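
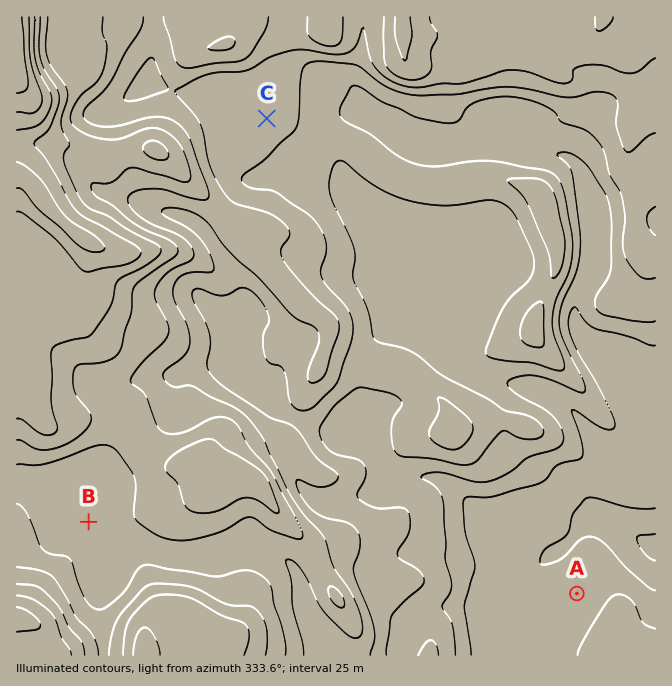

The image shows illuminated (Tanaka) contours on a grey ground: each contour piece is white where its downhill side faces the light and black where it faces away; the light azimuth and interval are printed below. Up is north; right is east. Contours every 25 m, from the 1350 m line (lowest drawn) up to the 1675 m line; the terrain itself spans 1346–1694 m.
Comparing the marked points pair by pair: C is below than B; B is above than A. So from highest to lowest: B C A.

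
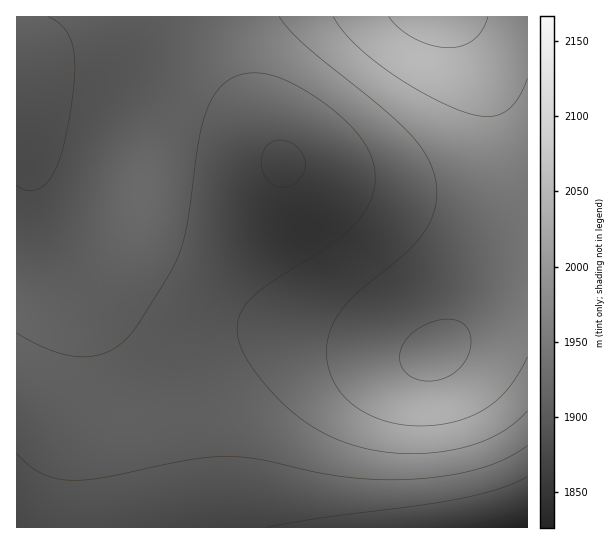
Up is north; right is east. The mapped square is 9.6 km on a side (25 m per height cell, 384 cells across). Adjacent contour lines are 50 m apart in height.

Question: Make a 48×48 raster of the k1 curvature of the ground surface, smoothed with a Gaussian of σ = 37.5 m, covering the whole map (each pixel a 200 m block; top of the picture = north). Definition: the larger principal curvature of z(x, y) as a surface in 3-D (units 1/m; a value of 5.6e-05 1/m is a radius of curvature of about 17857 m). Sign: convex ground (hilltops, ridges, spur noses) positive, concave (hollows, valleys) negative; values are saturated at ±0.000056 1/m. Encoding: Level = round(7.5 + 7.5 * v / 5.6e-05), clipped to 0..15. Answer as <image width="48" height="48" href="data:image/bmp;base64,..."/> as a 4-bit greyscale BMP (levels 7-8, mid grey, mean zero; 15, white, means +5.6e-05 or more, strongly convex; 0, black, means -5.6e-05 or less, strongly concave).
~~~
<image width="48" height="48" href="data:image/bmp;base64,Qk32BAAAAAAAAHYAAAAoAAAAMAAAADAAAAABAAQAAAAAAIAEAAATCwAAEwsAABAAAAAAAAAAAAAAABEREQAiIiIAMzMzAERERABVVVUAZmZmAHd3dwCIiIgAmZmZAKqqqgC7u7sAzMzMAN3d3QDu7u4A////ALu6qZmId3d3d3eIiIiZmZmZmYiIiIiImbu6qpmIh3d3d3d4iImZmZmZmZmYiImZqru6qpmYiHd3d3d4iImZmqqqqZmZmZmqq7u6qpmYiIh3d3d4iJmaqqqqqqqZmaqrvLu6qqmZiIiIiIiIiJmqq7u7u6qqqqu8zbu6qqmZmIiIiIiIiZqqu7u7u7uqq7vM3buqqqmZmZiIiIiJmZqrvMzMzMu7u7zN3ruqqqmZmZmZmZmZmaq7zM3d3dzLvMzd7rqqqqmZmZmZmZmZmqu8zd3e7u3dzN3e7qqqqpmZmZmZmZmaqqu83d7u///u7u7u7qqqqZmZqqqqqqqqqrvM3u/////////u7qqqqZmaqqqqqqqqu7zN7v//////////7qqqqZmaqqqqqqqqu7zN7v//////////7rqqqpmZmqqqqqqqu7zN3u///////////rqqqqmZmZmZqqqqq7vM3e7//////////7uqqqmZmZmZmaqqq7vM3d7u/////////7uqqpmZmZmZmZqqq7vMzd3e7u7u/////7uqqpmZiIiJmZmqq7u8zM3d3d3u7v///7uqqZmYiIiImZmqq7u8zMzMzMzd3u7//7uqmZmIiIiIiZmqq7u7zMy7u7zN3e7v/7qqmYiIiIiIiZmqq7u7u7u7qrvMzd7u/7qpmIiIiIiIiZmqq7u7u7qqmqu8zN3e7rqpmIiIiIiImZqqq7u7qqqZmaq7vM3d7rqpmZiIiIiJmaqqu7u6qpmImaqru8zN3aqpmZmZiJmZmqqqqqqqmYiImaqqu7zM3aqZmZmZmZmaqqqqqqmZiIeImZqqu7vMzKmZqqqqqqqqqqqqmZiId3eIiZqqq7u8zJmZqqqqq7qqqqqpmId3Zmd4iZmqq7u8zJmZqqq7u7u7uqqZh3ZmVmd4iZmqqru7zIiZmqu7zMy7uqmYd2VVVWZ4iZmqqru8zIiJmqu8zdzLuqmHdlRERWZ3iZmqqru8zIiImqu83u3Luph2ZUQzRVZ3iJmqqru8zXeImavM3u3LqZh2VDMjRFZ3iJmqq7vMzXd4iavN7/7LqYdlMyIjRFZniZmqq7zM3Xd3iavN7/7bqXZTIhEjNFZniZqqu7zN3mZ3iJq97/7bqHZDIREjNFZniZqru8zd3mZneJq97/7cqYZUMiIjNFZ3iaqrvM3d7mZnd4m87/7cuodlQzMzRFZ4maq7zN3e7mZmd4m87/7cuph2VURERVZ4mqu8zd3u72Zmd4ms3/7cu6mHdlVVVWZ4mrvM3d7u72ZneImr3u7cy6qYh3ZmZmeJq7zN3e7u72ZneImrze3cy7qpmIh3d3eJq8zd3u7u7mZneJmrzd3My7uqmZmZiIiavM3d7u7u7mZneJmqvMzLu7u7qqqqqqqrvN3u7u7u7mZneImaq7u7u7u7u7u7u7vMze7u7u7u7mZneImZqrqqu7u8zMzM3d3d3u7u7u7u7WZneImZmqqqqrvMzd3e7u7u////7u7t3WZ3eIiZmZmZmrvM3e7//////////u7d3A=="/>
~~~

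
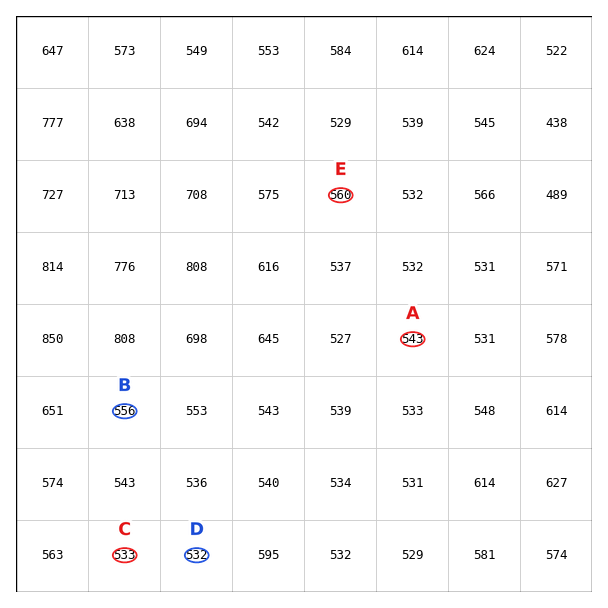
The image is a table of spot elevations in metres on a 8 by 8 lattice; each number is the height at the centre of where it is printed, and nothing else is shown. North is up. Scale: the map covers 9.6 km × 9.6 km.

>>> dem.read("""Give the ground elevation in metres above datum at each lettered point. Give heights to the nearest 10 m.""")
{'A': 540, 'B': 560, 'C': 530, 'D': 530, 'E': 560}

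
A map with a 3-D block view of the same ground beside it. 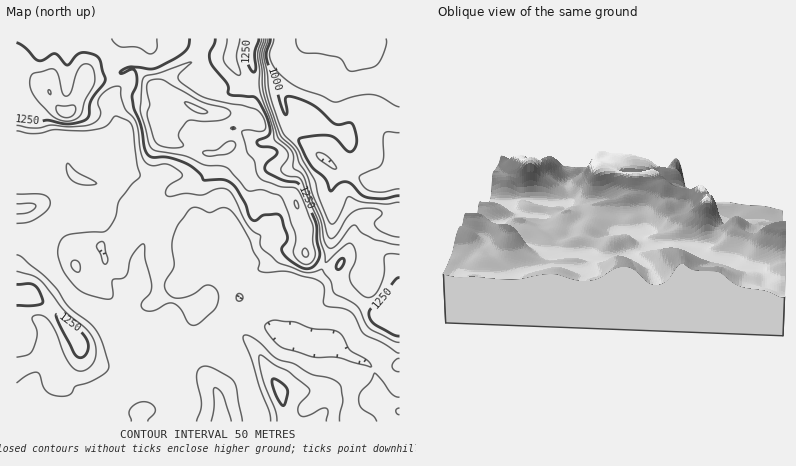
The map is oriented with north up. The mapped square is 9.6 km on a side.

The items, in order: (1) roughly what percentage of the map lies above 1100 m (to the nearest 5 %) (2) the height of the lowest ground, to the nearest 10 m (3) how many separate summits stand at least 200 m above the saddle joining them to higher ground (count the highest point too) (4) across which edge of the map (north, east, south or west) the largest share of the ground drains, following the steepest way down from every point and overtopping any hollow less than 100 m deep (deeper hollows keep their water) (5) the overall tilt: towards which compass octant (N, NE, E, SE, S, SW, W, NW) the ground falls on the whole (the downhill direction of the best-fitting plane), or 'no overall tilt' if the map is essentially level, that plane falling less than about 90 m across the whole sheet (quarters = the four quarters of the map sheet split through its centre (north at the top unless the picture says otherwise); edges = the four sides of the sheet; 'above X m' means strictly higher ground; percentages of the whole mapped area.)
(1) Roughly 85 % of the ground is higher than 1100 m.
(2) About 900 m is the lowest elevation on the sheet.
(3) There is 1 summit with 200 m or more of prominence.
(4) Most of the ground drains across the eastern edge.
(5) Overall the map slopes down towards the east.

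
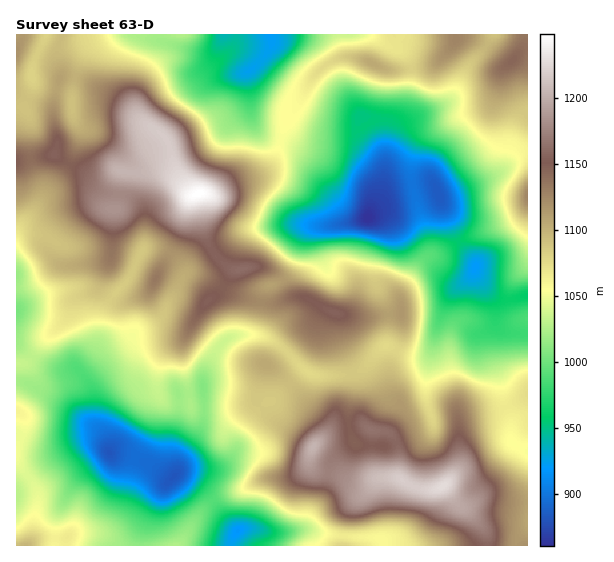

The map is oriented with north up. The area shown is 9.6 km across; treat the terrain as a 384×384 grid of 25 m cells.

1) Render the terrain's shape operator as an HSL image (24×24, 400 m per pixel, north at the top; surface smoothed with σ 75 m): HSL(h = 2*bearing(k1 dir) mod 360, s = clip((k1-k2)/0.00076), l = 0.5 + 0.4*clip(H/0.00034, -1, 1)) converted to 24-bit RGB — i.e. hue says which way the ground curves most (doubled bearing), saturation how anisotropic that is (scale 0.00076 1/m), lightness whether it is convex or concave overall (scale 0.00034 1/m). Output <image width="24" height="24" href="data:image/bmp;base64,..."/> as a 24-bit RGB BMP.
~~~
<image width="24" height="24" href="data:image/bmp;base64,Qk32BgAAAAAAADYAAAAoAAAAGAAAABgAAAABABgAAAAAAMAGAAATCwAAEwsAAAAAAAAAAAAA3411WzfU2K7PcG69eaq9VJObWX6Tz3mZ3JSPOWFmCi4XSz4QLTECloUAbjwGNisALTMAPUMXVSoil4U6TnEvjdFaidiUNHCJu6laUp8zpLlCaLSQdnmsf5a4H4zVpV3U+sLV1waXTx8aM1Mhtb9nJoU0dyTC89jtupbnKjCbNIpoU75mjtzXoeSwY4FDZ2OBgrJZw7SPJ6OMm8uWQ12UtZVmNCUXFC8f3EtZ0Tj+88z/cFTrp7jfunXGCcy8jdOk25LOhWvdttD309H6euGjT7qMln/LWni6YdN5bqFxc6WeY7pXRRpEnVw1kkRMGzMsT1MZeYMZKI5CnKv2xE3/9drWPbbTUKPDqrnZrrjqcsjjTj2+98bYetu5UXOscFGcu6FnQptCYJtPbiMpRCU/jEgzi1YfQx8vM4Fgv+WjIV5IZ3giFUhA+tXRY9bOMmxUc3sZcYEWXI4oGChE7cJd3M91PCY9bCgn0siDg6l0T2VIViNAUhssgikfrcp/OYC6OOvdz4F6gUaodMKsI76rH8Et/KavWCibp9/isdjpsVd6Bwcs/P6KwpVQYDFwX1eKo7zV0UV5iSRkWC2CUTewuOnlssbYYpbXOnfNdF+pwqe3cqGBXm1xQJZjqc1zboLQwIZlfT8yqc1rGgBn5/XWuHu9YDikj2ege0gotKFwjmPFbDK+cKG/e7CEuqxabFstG3xUTXZwuZRcootkV6d8SqqAUIUliGgtfFBHnrF9isReFlGOv+CkrkvChjqpn32zwHq5mYI5SkswkFR6aJKHmGNoxlVy46BVCn9ZJmyUsbPOvMfSdVy+ZRQghaA5Wpc+QYBZtrlvk6Q1K0tiotdJUjBeZ3ufd7a1u0GV6KC0PmWNP5ZiWoNkWIyjeGSr9tHg6bVKAjEgMYsSn1ETeA0vkMKflZ2so413Q349Zlgu2fxkBDNK1MmBMENUanxHdnszWmeAxHV91I+7elGlVK5TTV01K6Q7R2Sz/8zVTip3H2UtMrFWQ7uSqKZ5sXSqprrSmIzWTk/R8/fUABozzmSPdHi/VU2jpXm9RG1Xc51Mtop+p3asR5y/vnnkidtpFVdZ5KGh36bwbazhTpjbnIHdxez2n+L+6Vnco0qnq1e78/TXFCaDKHJmpFV2my5VZIoTmziEwqp1YLQ/pEhCk9c+C1Zk9tbVIlqAToEuzl8/2Gt8HLJOGv+hUttRKQoXyrU4dnbZuvb37qG0iQ1hK3Q0KUZUmTOa8JKrU6yKldupZl2wh1G07di9C0BM0K0rpClVPHlfi+yrhsfh1e/2S6bjXBPOv6L/1O33ksvXeDal9ACB5pnUyHzGJRIoHDcdy5BIaseRl3BVcz0+ZFQ069lVaiptSjoeu4I6Q9I7R+AAI2cMc7EAJhgNHCoJGTMAhpcAezMRKgoMZXA31MiP3yL36Wr+a0HSdLtZPYhjhF+bmVC6pLjPw83bl1zSKDix2p2ttKJ66M9zHY1Gtq8qIh8RQk8bZ4gwWJkWFioOaWxDdbU9VX0zLxgnlzk+qlCL1IqfY6CEQWZpU3yKmLx9o2s7kTREQU92h9m72Nrz2d7ynVj022LPal/PabfQU3qOf7prL0JtUlR2osl8bDpuRCBATJNLcsLKnpffbly5V02CQdKuZUW217zbgnXIaY63ed2KWfSuz2zU4WDps4LZ0ZPOmUWedI+toaxrNGBrRlNuxrVMLBInjUpTdbdlJp0gFXgra0za5KLqMt/YNF6qz093vFZPdpB1xPenIow+FSYsvFdCoid/3FNNiWmilLOjl1K0mlCWLS1Fu1FJWzeNSbiIh7CCiq+GQpNmUjI71+xXlR6mPiEoeTEwx9Obrevc2fLsq1TMIhEsXYo5aBha17OHr6tyfKZmPDh7zmfKTF3JWYXAtHbdhJTEq6trj69fUnGMQU56yel+RRdgdFuZR7fN3PLZdPSdkYZBgwpmsnLIR1O9QRq+3LKm0p+Fd5VfQSlHWjcaZmcdSEkgKVcQPbo9vIGsvaOPVI91NHaDvYpQQS6le8PBT93V1e6yzFAzQCoiUkEzUaIvUSlnHjN38LLI7Z2qqlRHPA82pFdNmMx9Jlq4p9ytHXVjS5190KuCfmOBHFBra7KEb7OeTaRhUJBFnrFL0TtXtTdnO39kvE5rN20xCUcvJbGk777g/8z5d2b/zuz9ws/7Uivz6LzcWHm+DYSH5LrbvZLO106WKYOcn6hbdpJhSrFkdkQ2eUMuxEQmf8csH2N6uYWfTHGPDCsdnZcYob8uXNS3zDBCkzgzTldvlnVd3aSrM7/FH3+G3YJ+"/>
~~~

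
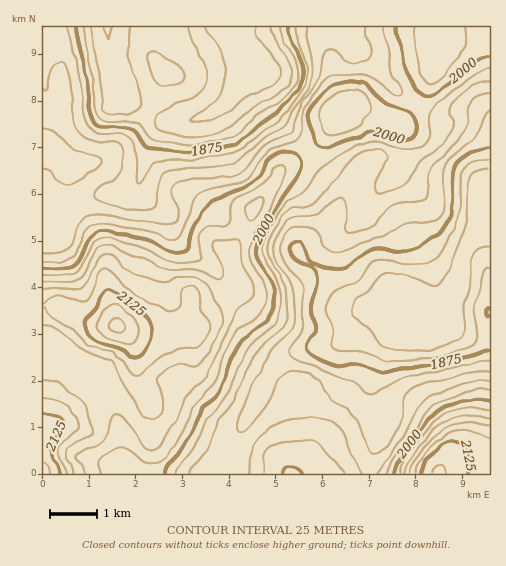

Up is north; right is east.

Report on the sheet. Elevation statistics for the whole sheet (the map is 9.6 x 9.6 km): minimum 1790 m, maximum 2180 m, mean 1950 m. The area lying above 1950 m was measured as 43.8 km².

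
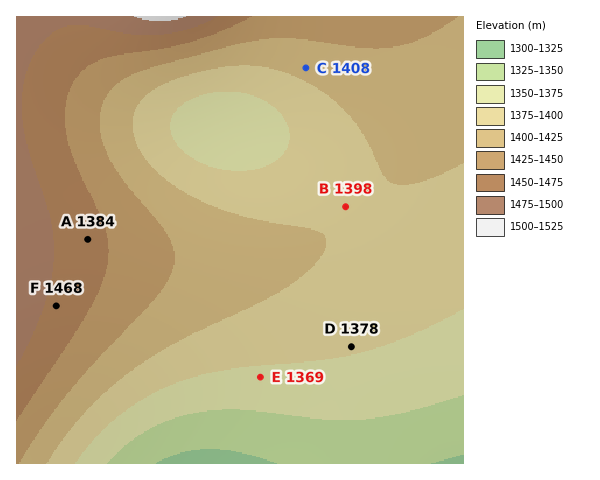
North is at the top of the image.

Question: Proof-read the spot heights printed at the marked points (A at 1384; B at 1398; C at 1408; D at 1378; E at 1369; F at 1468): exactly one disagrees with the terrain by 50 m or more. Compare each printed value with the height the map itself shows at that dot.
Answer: A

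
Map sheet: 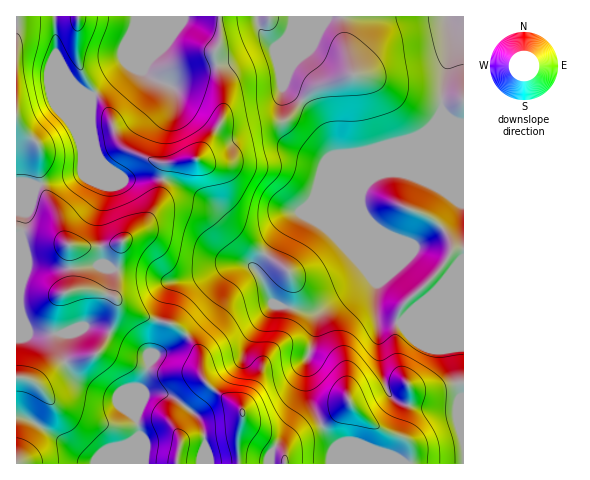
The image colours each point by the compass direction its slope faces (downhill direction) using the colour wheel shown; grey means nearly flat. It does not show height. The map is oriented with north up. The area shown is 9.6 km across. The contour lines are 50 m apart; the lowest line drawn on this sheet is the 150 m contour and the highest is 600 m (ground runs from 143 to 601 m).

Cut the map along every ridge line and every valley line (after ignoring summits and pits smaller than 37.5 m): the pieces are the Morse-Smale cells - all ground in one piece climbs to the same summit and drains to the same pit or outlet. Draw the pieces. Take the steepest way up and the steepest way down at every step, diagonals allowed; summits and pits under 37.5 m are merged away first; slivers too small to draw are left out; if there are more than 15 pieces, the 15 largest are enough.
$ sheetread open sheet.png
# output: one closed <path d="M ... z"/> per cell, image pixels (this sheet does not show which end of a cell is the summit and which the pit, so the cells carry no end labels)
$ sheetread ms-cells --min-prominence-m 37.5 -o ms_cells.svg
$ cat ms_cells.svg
<path d="M463 16l-243 1 0 25-6 11 3 12 18-3 28-14 11 0 15-14-1 39-5 15 22 16 13 14 8 14 8 23 30-4 51-14-48 47-73 30-10 11-29 44-5-3-5 0-14 10-15 32-28 27 11 18 3 22 3 7 37 29 0 9-4 18 1 26 142-1-38-14-11-8-10-15-11-22-5-26 0-18 6-16 6-29 8-7 44-30-5-14 0-8 11 28-1 25 5 49 4 21 5 16 7 6 11 5 49 3 4 9 0 12 4 10z"/><path d="M95 142l-14 32-44 12-11 23-5 25 1 50-2 7 0 15 4 17 5 10 32 0 2 2-1 14 4 13 25-5 10-8 12-22 5-14 0-11 14 10 26 8 9-30 6-8 30-7 33-12 13 1 6 5 33-48 10-8-11 3-22 19-9 4-6-1-20-14-24-25-30-16-18-5-33 1-25-20z"/><path d="M288 34l-14 14-11 0-28 14-18 4 7 32-1 20-27 42-36 3-33-13-8-9-14-36-10-11-3 4 0 29 6 28 11 13 16 11 33-1 25 8 27 17 32 30 13 6 10-4 26-22 9-1 64-27 50-47-50 13-30 4-8-23-8-14-13-14-22-16 5-15z"/><path d="M365 256l0 8 5 14-44 30-9 11-5 25-6 16 2 31 7 21 10 20 11 13 39 17 7 2 81 0 1-23-4-11 0-12-4-9-49-3-11-5-10-13-6-30-5-49 1-25z"/><path d="M54 16l-38 1 1 166 23 2 41-11 13-30-2-17 1-31-11-5-11-11-14-23z"/><path d="M151 16l-5 4-18 44-33 31 11 13 13 33 8 9 33 13 36-3 27-42 1-20-6-31-3-2-27 8-16 12-21-7-7-5 0-6 7-17z"/><path d="M66 362l-12 6-18 14-11-4-9 0 0 39 16 4 58 39 12 4 36 0 2-31-4-15-15-12-5-10-14-3-22-11-9-8z"/><path d="M187 336l-18 14-12 4-8 9-11 29 0 15 8-13 12-1 14 3 23 18 7 10 3 14 0 25 33 1 0-26 4-18 0-9-37-29-3-7-3-22z"/><path d="M118 302l0 11-5 14-12 22-10 8-24 4-1 4 14 17 22 11 14 3 5 10 15 11 2-7 0-18 11-28 9-43-26-9z"/><path d="M220 16l-68 0-1 34-7 17 0 6 14 8 14 4 16-12 28-8-2-12 6-11z"/><path d="M158 393l-14 3-8 21 4 16-2 30 66 1 1-26-6-19-27-23z"/><path d="M147 16l-69 1 0 43 7 17 10 16 14-9 19-20z"/><path d="M244 263l-19 3-22 9-30 7-6 8-9 30 17 5 12 11 29-28 15-32 8-8 10-3z"/><path d="M21 234l-5 2 0 141 9 1 11 4 29-20-3-13 1-14-2-2-32 0-5-10-4-17 0-15 2-7z"/><path d="M24 417l-8 1 1 46 84-1-20-7-20-16z"/>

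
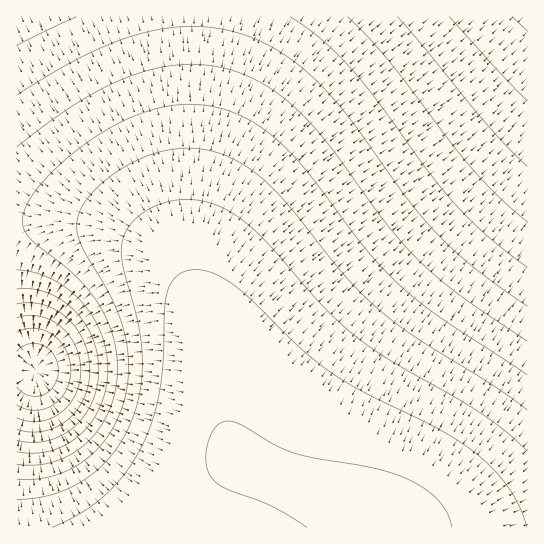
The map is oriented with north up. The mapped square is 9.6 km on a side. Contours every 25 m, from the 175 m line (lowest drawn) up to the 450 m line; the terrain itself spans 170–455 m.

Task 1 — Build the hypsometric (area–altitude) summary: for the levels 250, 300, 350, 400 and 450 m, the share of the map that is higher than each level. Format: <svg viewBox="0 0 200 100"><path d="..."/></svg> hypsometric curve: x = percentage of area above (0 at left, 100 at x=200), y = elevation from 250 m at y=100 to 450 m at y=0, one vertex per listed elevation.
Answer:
<svg viewBox="0 0 200 100"><path d="M181 100l-27-25-40-25-43-25-60-25"/></svg>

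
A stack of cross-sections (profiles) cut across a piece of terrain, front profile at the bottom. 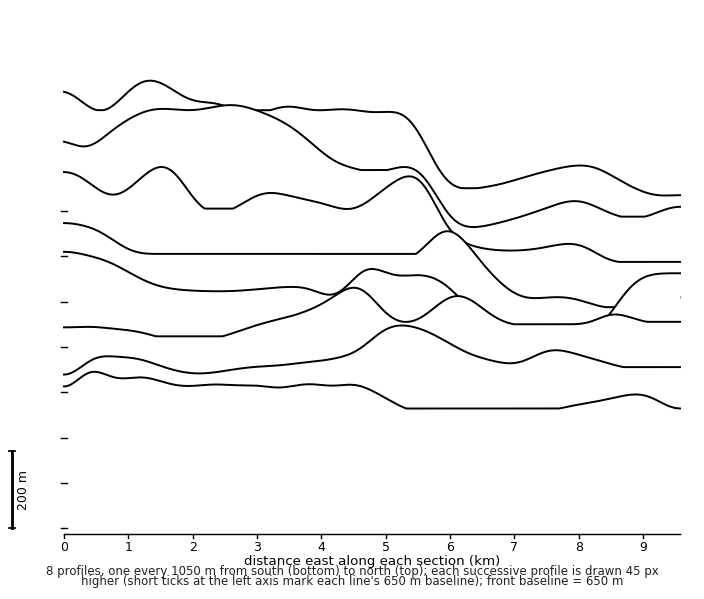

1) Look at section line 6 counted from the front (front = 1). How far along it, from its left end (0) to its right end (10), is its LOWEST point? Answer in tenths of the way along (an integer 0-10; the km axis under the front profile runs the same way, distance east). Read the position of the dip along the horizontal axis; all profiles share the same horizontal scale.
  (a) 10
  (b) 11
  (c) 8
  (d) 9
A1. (d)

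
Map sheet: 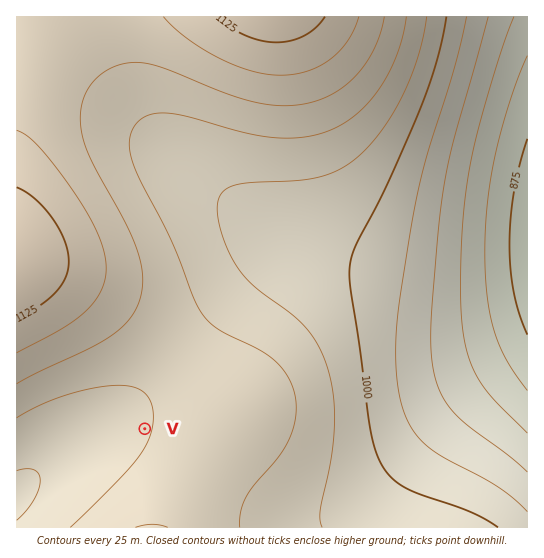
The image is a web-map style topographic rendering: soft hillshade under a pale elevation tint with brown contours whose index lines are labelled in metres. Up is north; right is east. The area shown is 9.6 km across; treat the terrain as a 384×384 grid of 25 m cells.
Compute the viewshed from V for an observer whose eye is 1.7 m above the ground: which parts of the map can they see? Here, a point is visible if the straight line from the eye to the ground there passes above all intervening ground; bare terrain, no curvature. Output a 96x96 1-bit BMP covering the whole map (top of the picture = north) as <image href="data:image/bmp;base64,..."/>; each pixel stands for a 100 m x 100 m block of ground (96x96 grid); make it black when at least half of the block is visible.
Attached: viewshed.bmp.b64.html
<image width="96" height="96" href="data:image/bmp;base64,Qk2+BAAAAAAAAD4AAAAoAAAAYAAAAGAAAAABAAEAAAAAAIAEAAATCwAAEwsAAAIAAAAAAAAA////AAAAAAD////+AAAAAAAAAAD////8AAAAAAAAAAD////8AAAAAAAAAAD////8AAAAAAAAAAD////8AAAAAAAAAAD////8AAAAAAAAAAD////8AAAAAAAAAAD////8AAAAAAAAAAD////8AAAAAAAAAAD////8AAAAAAAAAAD////8AAAAAAAAAAD////8AAAAAAAAAAD////8AAAAAAAAAAD////8AAAAAAAAAAD////8AAAAAAAAAAD////+AAAAAAAAAAD////+AAAAAAAAAAD/////AAAAAAAAAAD/////gAAAAAAAAAD/////gAAAAAAAAAD/////wAAAAAAAAAD/////wAAAAAAAAAD/////wAAAAAAAAAD/////gAAAAAAAAAD/////gAAAAAAAAAD/////AAAAAAAAAAD////+AAAAAAAAAAD////8AAAAAAAAAAD////8AAAAAAAAAAD////4AAAAAAAAAAD////4AAAAAAAAAAD////4AAAAAAAAAAD////wAAAAAAAAAAD////wAAAAAAAAAAD////wAAAAAAAAAAD////gAAAAAAAAAAD////gAAAAAAAAAAD////AAAAAAAAAAAD////AAAAAAAAAAAD////AAAAAAAAAAAD///+AAAAAAAAAAAD///8AAAAAAAAAAAD///4AAAAAAAAAAAD///wAAAAAAAAAAAB///gAAAAAAAAAAAA//+AAAAAAAAAAAAAH/4AAAAAAAAAAAAAA+AAAAAAAAAAAAAAAAAAAAAAAAAAAAAAAAAAAAAAAAAAAAAAAAAAAAAAAAAAAAAAAAAAAAAAAAAAAAAAAAAAAAAAAAAAAAAAAAAAAAAAAAAAAAAAAAAAAAAAAAAAAAAAAAAAAAAAAAAAAAAAAAAAAAAAAAAAAAAAAAAAAAAAAAAAAAAAAAAAAAAAAAAAAAAAAAAAAAAAAAAAAAAAAAAAAAAAAAAAAAAAAAAAAAAAAAAAAAAAAAAAAAAAAAAAAAAAAAAAAAAAAAAAAAAAAAAAAAAAAAAAAAAAAAAAAAAAAAAAAAAAAAAAAAAAAAAAAAAAAAAAAAAAAAAAAAAAAAAAAAAAAAAAAAAAAAAAAAAAAAAAAAAAAAAAAAAAAAAAAAAAAAAAAAAAAAAAAAAAAAAAAAAAAAAAAAAAAAAAAAAAAAAAAAAAAAAAAAAAAAAAAAAAAAAAAAAAAAAAAAAAAAAAAAAAAAAAAAAAAAAAAAAAAAAAAAAAAAAAAAAAAAAAAAAAAAAAAAAAAAAAAAAAAAAAAAAAAAAAAAAAAAAAAAAAAAAAAAAAAAAAAAA/4AAAAAAAAAAAAAD//AAAAAAAAAAAAAP//gAAAAAAAAAAAA///4AAAAAAAAAAAB///8AAAAAAAAAAAD///+AAAAAAAAAAAH///+AAAAAAAAAAAP////AAAAAAAAAAAf////gAAAAAAAAAAf////AAAAAAAAAAA////+AAAAAAAAAAA////8AAAAAAAAAAB////wAAAAAAAAAAB////gAAAAAA="/>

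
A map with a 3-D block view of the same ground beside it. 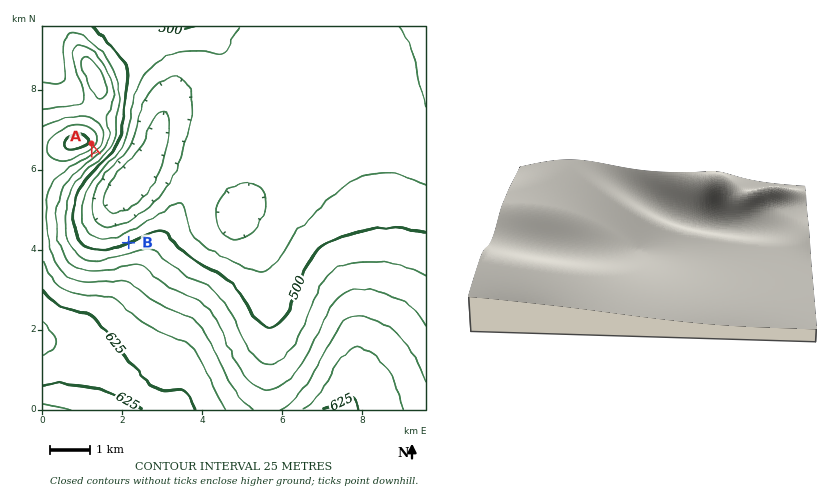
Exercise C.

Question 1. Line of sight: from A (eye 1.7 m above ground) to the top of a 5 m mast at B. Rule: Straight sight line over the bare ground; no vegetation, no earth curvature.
yes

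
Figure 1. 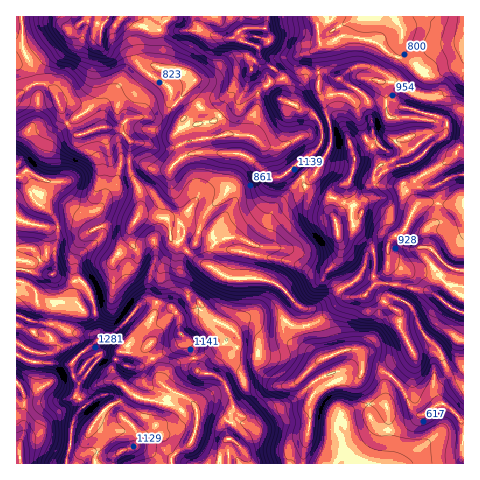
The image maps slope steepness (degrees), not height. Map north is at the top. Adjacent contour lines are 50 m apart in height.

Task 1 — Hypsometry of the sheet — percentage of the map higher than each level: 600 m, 95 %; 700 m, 83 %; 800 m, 68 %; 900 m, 53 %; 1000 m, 33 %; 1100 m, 14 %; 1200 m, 4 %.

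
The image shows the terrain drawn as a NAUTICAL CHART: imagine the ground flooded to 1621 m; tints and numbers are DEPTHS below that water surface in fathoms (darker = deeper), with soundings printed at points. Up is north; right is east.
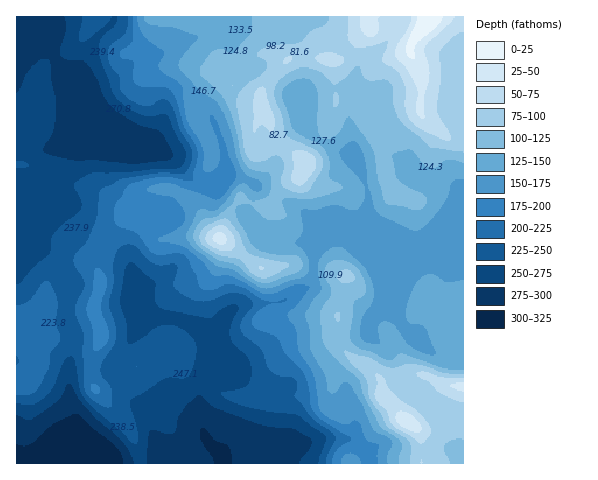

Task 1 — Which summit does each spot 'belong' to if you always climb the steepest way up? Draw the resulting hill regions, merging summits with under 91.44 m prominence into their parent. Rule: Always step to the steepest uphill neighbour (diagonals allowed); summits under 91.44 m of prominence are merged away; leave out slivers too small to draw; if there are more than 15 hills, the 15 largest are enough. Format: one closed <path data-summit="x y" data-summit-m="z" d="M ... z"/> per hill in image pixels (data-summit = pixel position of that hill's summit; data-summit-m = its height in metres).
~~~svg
<path data-summit="426 24" data-summit-m="1615" d="M463 16l-447 1 1 447 353-1-2-8-4-5-13-10-8-2-27 2-35 6-22 8-29-2-7 4-14-14-6-12 0-13-5-21 0-10 9-30 2-13-15-18-14-6-21-2-16-20-15-38-12-10-36-17-9-9-14-21-8-1 5-2 3-4 9-42-3-12 3-19 0-20-7-25 0-11 5 1 15 15 30 72-1 21 2 8 5 7 11 9 25 7 14 7 17-33-1-12-8-11 20 22 8 4 16 1 11-8 8 0 19 8 1 4-8 18-1 9 15 21 8 5 15 3 21-2 5 4 3 7 17-15 5-11 8-9 17 1 4 7 45 18 10 0 12-5 31 0z"/><path data-summit="407 421" data-summit-m="1568" d="M354 218l-12 1-6 8-5 11-16 14-1 22-3 10-3 3-27 15-40 3-9 5-7 9-16 31-11 36 6 48 5 8 13 14 8-4 29 2 22-8 35-6 27-2 8 2 13 10 4 5 2 9 94-1 0-224-32 0-12 5-10 0-45-18-4-7z"/><path data-summit="220 238" data-summit-m="1548" d="M60 65l-2 3 1 9 7 25 0 20-3 11 3 20-9 42-3 4-5 2 8 1 14 21 9 9 36 17 12 10 15 38 16 20 21 2 14 6 15 18 0 7 16-31 11-11 9-4 36-2 30-18 4-29-4-9-5-4-32 0-12-6-15-21 1-9 8-20-12-8-16-2-11 8-11 0-13-5-13-14 2 15-17 33-14-7-25-7-7-5-9-11-2-8 1-21-25-63-5-9z"/>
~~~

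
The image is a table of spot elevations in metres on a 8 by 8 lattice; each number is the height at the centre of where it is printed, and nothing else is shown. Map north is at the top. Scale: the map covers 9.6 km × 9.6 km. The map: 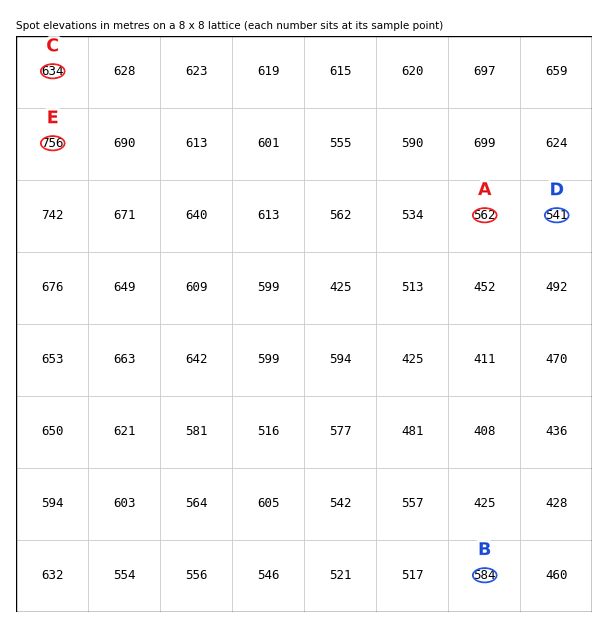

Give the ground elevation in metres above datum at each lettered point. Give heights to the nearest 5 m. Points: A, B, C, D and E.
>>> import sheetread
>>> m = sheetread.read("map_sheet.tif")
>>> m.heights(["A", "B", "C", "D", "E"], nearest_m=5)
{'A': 560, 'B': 585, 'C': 635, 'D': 540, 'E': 755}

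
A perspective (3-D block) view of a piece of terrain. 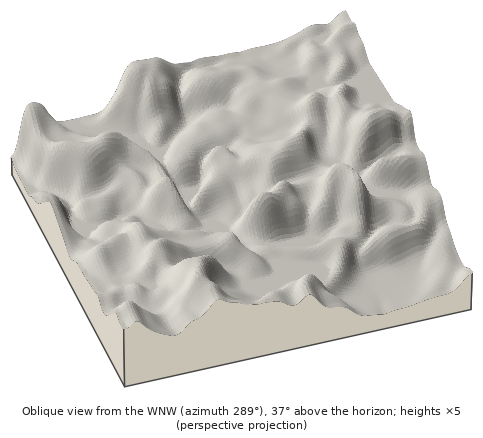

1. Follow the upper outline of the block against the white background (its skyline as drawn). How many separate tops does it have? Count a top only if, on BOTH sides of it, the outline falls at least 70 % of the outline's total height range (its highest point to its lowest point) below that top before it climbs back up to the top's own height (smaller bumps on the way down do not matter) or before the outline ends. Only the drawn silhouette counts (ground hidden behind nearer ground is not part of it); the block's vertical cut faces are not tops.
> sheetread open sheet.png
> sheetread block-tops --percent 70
0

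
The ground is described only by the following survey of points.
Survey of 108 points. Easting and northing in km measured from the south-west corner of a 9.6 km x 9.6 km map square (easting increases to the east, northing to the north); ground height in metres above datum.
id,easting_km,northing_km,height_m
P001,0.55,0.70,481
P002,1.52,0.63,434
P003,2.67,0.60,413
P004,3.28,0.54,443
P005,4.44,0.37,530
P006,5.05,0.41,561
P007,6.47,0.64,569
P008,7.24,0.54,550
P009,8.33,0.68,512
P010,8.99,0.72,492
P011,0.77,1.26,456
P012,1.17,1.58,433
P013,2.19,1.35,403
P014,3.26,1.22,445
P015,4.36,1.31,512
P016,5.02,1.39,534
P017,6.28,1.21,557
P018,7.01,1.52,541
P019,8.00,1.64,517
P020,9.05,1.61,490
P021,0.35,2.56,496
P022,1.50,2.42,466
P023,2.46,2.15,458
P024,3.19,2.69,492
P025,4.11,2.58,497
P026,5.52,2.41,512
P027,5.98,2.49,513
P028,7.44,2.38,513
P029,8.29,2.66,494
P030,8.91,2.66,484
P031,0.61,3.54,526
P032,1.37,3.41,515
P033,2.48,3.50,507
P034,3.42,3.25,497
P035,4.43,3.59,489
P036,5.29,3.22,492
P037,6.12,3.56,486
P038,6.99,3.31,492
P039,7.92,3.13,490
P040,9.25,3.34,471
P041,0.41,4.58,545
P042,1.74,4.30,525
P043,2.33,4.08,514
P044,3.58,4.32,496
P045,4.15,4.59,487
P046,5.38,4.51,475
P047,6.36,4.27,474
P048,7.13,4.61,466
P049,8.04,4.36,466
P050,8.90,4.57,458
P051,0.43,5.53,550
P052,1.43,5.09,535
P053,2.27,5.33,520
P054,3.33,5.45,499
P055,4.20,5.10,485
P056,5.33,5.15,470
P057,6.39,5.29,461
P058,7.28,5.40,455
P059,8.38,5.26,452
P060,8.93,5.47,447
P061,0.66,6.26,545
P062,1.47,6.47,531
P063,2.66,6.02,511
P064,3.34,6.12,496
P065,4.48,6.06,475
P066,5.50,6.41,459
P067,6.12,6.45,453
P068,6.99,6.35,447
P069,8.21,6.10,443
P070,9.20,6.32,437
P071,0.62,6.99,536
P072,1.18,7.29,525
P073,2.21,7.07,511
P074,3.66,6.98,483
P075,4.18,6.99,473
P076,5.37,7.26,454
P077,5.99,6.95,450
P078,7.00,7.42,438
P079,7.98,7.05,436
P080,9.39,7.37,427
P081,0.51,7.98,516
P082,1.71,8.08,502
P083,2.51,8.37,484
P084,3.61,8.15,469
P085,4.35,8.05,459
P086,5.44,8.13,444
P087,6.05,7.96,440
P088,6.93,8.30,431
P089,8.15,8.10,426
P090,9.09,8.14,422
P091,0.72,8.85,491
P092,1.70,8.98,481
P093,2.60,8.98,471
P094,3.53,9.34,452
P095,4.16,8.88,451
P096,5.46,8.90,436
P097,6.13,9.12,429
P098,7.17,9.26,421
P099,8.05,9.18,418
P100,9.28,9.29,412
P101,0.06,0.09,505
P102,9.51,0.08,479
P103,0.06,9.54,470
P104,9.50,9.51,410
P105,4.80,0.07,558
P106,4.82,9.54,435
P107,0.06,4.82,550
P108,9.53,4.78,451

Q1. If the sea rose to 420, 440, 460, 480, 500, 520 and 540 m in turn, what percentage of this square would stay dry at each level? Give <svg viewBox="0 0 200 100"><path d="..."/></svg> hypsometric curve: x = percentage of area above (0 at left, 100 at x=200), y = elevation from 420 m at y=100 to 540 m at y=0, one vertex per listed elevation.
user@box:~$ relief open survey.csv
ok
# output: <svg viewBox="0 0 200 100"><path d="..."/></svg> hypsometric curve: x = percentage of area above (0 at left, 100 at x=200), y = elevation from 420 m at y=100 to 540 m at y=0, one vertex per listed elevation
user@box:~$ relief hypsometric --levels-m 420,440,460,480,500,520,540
<svg viewBox="0 0 200 100"><path d="M192 100l-24-17-30-16-34-17-42-17-27-16-20-17"/></svg>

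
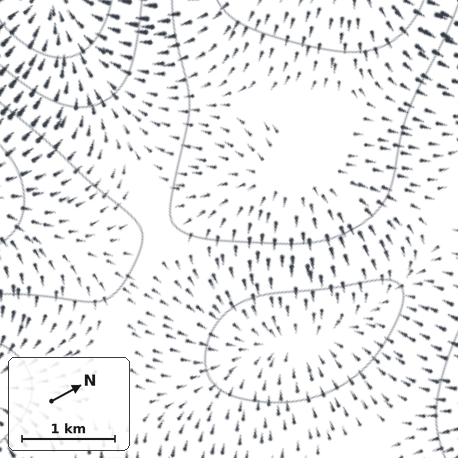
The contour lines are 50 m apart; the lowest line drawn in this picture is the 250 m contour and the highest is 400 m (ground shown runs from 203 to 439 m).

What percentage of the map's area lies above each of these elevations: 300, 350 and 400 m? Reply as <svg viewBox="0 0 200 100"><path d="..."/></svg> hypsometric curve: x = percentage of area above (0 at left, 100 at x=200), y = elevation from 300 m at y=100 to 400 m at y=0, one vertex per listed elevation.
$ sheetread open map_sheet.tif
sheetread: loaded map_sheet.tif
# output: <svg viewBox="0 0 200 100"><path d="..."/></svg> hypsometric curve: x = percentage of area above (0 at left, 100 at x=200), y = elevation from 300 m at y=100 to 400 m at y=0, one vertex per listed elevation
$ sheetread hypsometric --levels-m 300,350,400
<svg viewBox="0 0 200 100"><path d="M169 100l-93-50-67-50"/></svg>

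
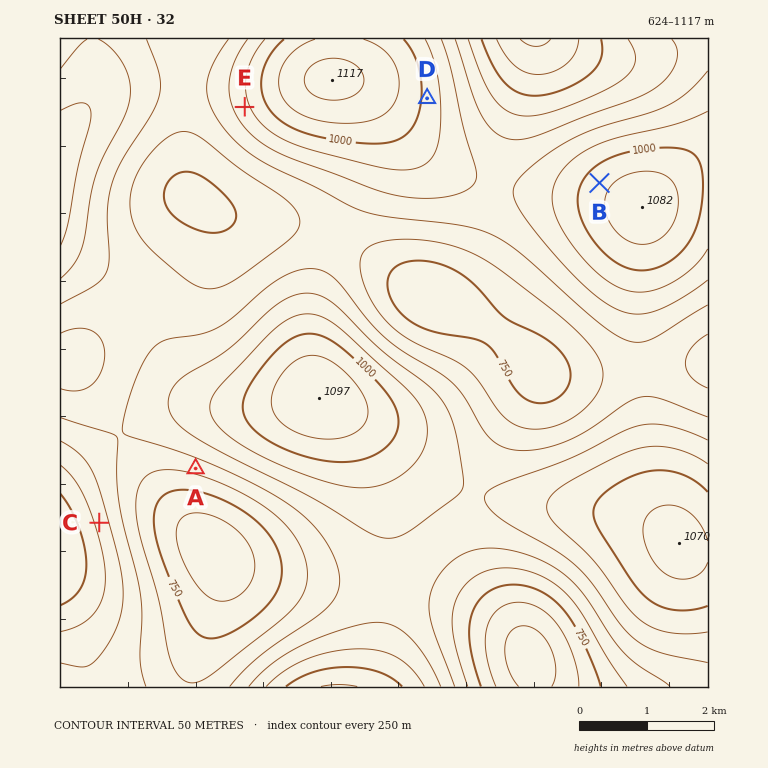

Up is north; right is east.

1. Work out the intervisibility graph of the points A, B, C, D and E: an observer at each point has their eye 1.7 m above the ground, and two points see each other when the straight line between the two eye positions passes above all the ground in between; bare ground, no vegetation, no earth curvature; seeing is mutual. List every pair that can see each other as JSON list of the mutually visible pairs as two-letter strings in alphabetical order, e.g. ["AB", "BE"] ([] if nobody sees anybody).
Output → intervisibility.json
["AC", "BD", "CE"]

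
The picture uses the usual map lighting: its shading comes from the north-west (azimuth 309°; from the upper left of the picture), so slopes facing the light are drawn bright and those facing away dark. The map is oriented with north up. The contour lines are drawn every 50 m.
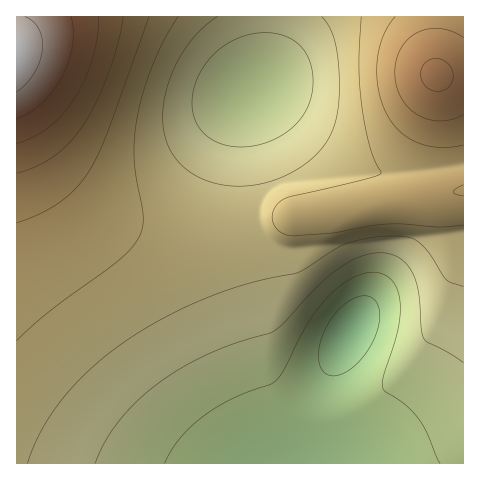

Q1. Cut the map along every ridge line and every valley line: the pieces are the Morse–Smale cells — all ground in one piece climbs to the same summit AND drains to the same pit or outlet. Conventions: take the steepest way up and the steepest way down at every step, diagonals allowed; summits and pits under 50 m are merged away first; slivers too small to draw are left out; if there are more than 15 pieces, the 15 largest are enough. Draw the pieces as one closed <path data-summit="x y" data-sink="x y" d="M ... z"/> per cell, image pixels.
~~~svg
<path data-summit="17 56" data-sink="350 332" d="M17 99l-1 364 290 1 8-19 3-31 6-25 9-25 13-24-8 3-18-3-20-9-17-13-6-11-17-78-44 5-48-1-35-7-33-14-16-12-26-28-17-26z"/><path data-summit="17 56" data-sink="253 89" d="M269 16l-252 0-1 82 24 48 17 26 26 28 16 12 33 14 35 7 48 1 40-4 3-5-10-65-2-50 2-13 13-20 5-16 3-27z"/><path data-summit="437 75" data-sink="350 332" d="M463 191l-169 25-35 13 17 78 6 11 17 13 20 9 18 3 10-6-15 27-9 25-6 25-3 31-7 19 157-1z"/><path data-summit="437 75" data-sink="253 89" d="M435 16l-166 1-1 30-5 23-5 14-10 13-2 13 2 50 10 68 36-12 170-26 0-113-17 0-11-3z"/><path data-summit="437 75" data-sink="350 332" d="M463 16l-27 1 0 57 2 2 26 0z"/>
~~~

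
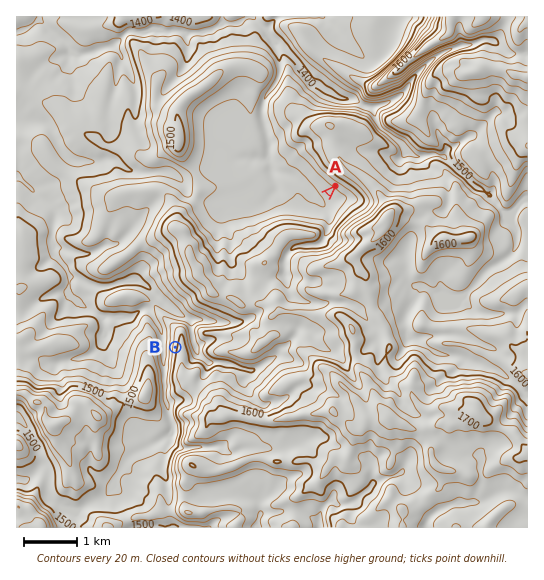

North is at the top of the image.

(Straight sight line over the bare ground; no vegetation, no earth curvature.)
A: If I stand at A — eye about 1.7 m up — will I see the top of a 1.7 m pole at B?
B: No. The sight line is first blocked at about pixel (302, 220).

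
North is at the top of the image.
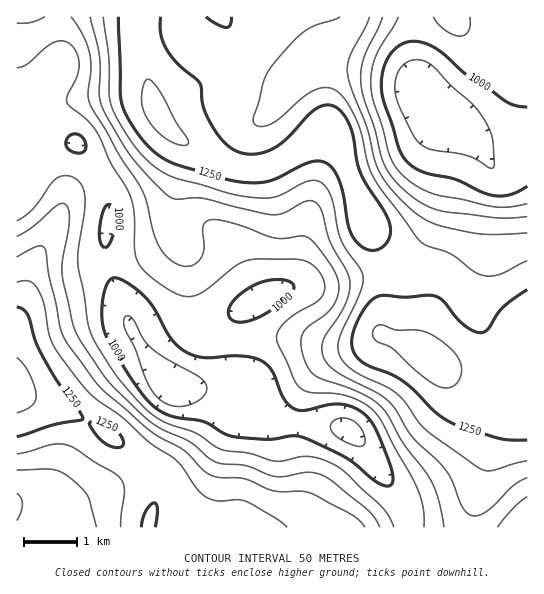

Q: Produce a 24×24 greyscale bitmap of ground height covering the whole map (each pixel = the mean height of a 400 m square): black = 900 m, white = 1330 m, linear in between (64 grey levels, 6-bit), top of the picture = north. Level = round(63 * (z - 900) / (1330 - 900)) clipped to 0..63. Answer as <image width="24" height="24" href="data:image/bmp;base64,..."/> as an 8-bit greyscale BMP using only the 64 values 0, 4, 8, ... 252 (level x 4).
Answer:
<image width="24" height="24" href="data:image/bmp;base64,Qk12BgAAAAAAADYEAAAoAAAAGAAAABgAAAABAAgAAAAAAEACAAATCwAAEwsAAAABAAAAAAAAAAAAAAEBAQACAgIAAwMDAAQEBAAFBQUABgYGAAcHBwAICAgACQkJAAoKCgALCwsADAwMAA0NDQAODg4ADw8PABAQEAAREREAEhISABMTEwAUFBQAFRUVABYWFgAXFxcAGBgYABkZGQAaGhoAGxsbABwcHAAdHR0AHh4eAB8fHwAgICAAISEhACIiIgAjIyMAJCQkACUlJQAmJiYAJycnACgoKAApKSkAKioqACsrKwAsLCwALS0tAC4uLgAvLy8AMDAwADExMQAyMjIAMzMzADQ0NAA1NTUANjY2ADc3NwA4ODgAOTk5ADo6OgA7OzsAPDw8AD09PQA+Pj4APz8/AEBAQABBQUEAQkJCAENDQwBEREQARUVFAEZGRgBHR0cASEhIAElJSQBKSkoAS0tLAExMTABNTU0ATk5OAE9PTwBQUFAAUVFRAFJSUgBTU1MAVFRUAFVVVQBWVlYAV1dXAFhYWABZWVkAWlpaAFtbWwBcXFwAXV1dAF5eXgBfX18AYGBgAGFhYQBiYmIAY2NjAGRkZABlZWUAZmZmAGdnZwBoaGgAaWlpAGpqagBra2sAbGxsAG1tbQBubm4Ab29vAHBwcABxcXEAcnJyAHNzcwB0dHQAdXV1AHZ2dgB3d3cAeHh4AHl5eQB6enoAe3t7AHx8fAB9fX0Afn5+AH9/fwCAgIAAgYGBAIKCggCDg4MAhISEAIWFhQCGhoYAh4eHAIiIiACJiYkAioqKAIuLiwCMjIwAjY2NAI6OjgCPj48AkJCQAJGRkQCSkpIAk5OTAJSUlACVlZUAlpaWAJeXlwCYmJgAmZmZAJqamgCbm5sAnJycAJ2dnQCenp4An5+fAKCgoAChoaEAoqKiAKOjowCkpKQApaWlAKampgCnp6cAqKioAKmpqQCqqqoAq6urAKysrACtra0Arq6uAK+vrwCwsLAAsbGxALKysgCzs7MAtLS0ALW1tQC2trYAt7e3ALi4uAC5ubkAurq6ALu7uwC8vLwAvb29AL6+vgC/v78AwMDAAMHBwQDCwsIAw8PDAMTExADFxcUAxsbGAMfHxwDIyMgAycnJAMrKygDLy8sAzMzMAM3NzQDOzs4Az8/PANDQ0ADR0dEA0tLSANPT0wDU1NQA1dXVANbW1gDX19cA2NjYANnZ2QDa2toA29vbANzc3ADd3d0A3t7eAN/f3wDg4OAA4eHhAOLi4gDj4+MA5OTkAOXl5QDm5uYA5+fnAOjo6ADp6ekA6urqAOvr6wDs7OwA7e3tAO7u7gDv7+8A8PDwAPHx8QDy8vIA8/PzAPT09AD19fUA9vb2APf39wD4+PgA+fn5APr6+gD7+/sA/Pz8AP39/QD+/v4A////AHyIjJCkwMzAuLS4tKyopJiAWExkhJCAaHyIkJSgvMzEtKysoJiYjHhcRExsjKCYgIyQlKCsvMi8oIyMfHR4cFg8OFh8mKisoKykqLjExLikgGRcUExQSDAoRHSUrLjAvNDEwMzMtIxsVEA0NDg4KBgoYJS0xMzQ1Ojc0MSwgEgsLCgkJDQ8NDBMgLDM2NjY2PDcxKh8TBwMGCQkKEBYYHCMrMzk6NzY1OjQsIhYLBQYKDAwNExwiKjI1Oj08ODY1Ny8lGg8ICA4REBASFx4mMDg6PD05NjU2NCsgFQsIDBITEQ8RFhwiLTg6Ojg1MzQ2MSkdFAsKEBQUEQ4NEBQaJjM2NTQzMTI0LCYbEw4QFRkZFREPDxEXIy4wMDEwLi4wJyQaEhAVGh0dGRYVFRYcKDAwLi4tKikrISMcEQ8WHSAeGxocHR0jLzYzLSooJiYmGB8dEw8WHyIfHiAiIyEmMzgyKSMgHx4eEhgbFBAYISUlKCssKycpNDYqHxgWExAREBQWExQdJy0wMzU1My8wNS8fFA8OCwkLEBEQERknMjc5NzQ0NTY2NioXDAkIBwgKEBIQEyEwOTs4My8uMTY6NiUSCAQDBQgKERQVGyo3PDk1MS4rLDE2MB4OBAEDBgsNExQWHy44Ozc0MjAsKistKBkLAgIHDA8RFRMUHi44OTUyMjEuKikpJRkMBQYNERITGBYWHy84NjEwMjIvLCsqJx0RDA4TFBMTHBsbJDA3NTAxMzIvLSwsKiMYExQXFRMTA=="/>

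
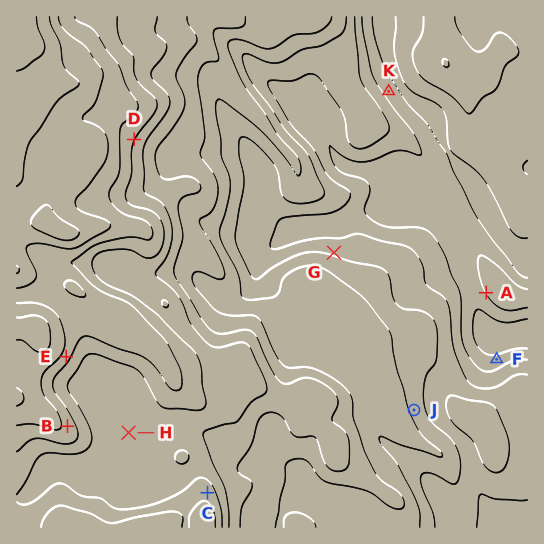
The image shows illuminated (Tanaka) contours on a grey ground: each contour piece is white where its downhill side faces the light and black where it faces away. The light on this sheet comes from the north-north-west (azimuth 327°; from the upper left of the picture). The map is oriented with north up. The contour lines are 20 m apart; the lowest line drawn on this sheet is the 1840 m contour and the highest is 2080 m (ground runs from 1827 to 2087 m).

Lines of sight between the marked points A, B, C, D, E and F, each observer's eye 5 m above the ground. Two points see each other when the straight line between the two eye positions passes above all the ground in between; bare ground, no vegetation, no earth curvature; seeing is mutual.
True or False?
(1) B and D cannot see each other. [True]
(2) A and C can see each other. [False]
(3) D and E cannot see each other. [True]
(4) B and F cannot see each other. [True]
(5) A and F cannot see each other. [False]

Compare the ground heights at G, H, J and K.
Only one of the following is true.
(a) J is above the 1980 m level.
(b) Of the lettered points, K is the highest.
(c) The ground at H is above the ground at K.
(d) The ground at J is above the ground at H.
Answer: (c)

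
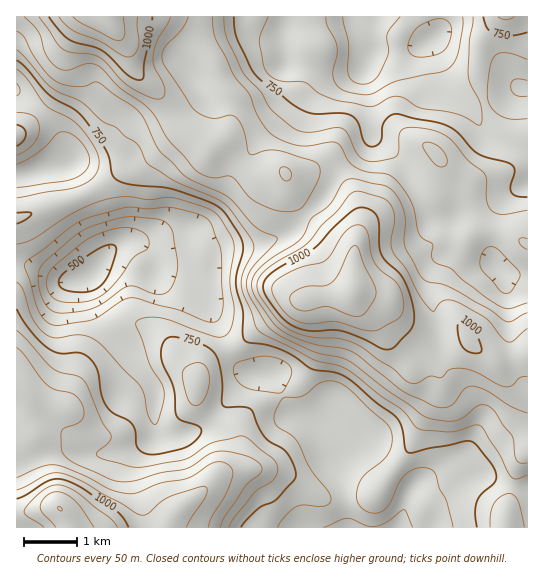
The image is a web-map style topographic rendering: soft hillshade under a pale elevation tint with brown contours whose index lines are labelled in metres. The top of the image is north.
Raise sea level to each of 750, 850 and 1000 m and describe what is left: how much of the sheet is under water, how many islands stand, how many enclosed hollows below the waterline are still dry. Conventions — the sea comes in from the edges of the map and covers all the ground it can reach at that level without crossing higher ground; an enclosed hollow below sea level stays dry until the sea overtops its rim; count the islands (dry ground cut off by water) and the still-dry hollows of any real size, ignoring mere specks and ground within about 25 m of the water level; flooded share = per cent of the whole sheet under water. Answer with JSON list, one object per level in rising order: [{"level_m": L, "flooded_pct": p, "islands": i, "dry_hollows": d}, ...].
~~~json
[{"level_m": 750, "flooded_pct": 41, "islands": 0, "dry_hollows": 0}, {"level_m": 850, "flooded_pct": 65, "islands": 0, "dry_hollows": 0}, {"level_m": 1000, "flooded_pct": 92, "islands": 1, "dry_hollows": 0}]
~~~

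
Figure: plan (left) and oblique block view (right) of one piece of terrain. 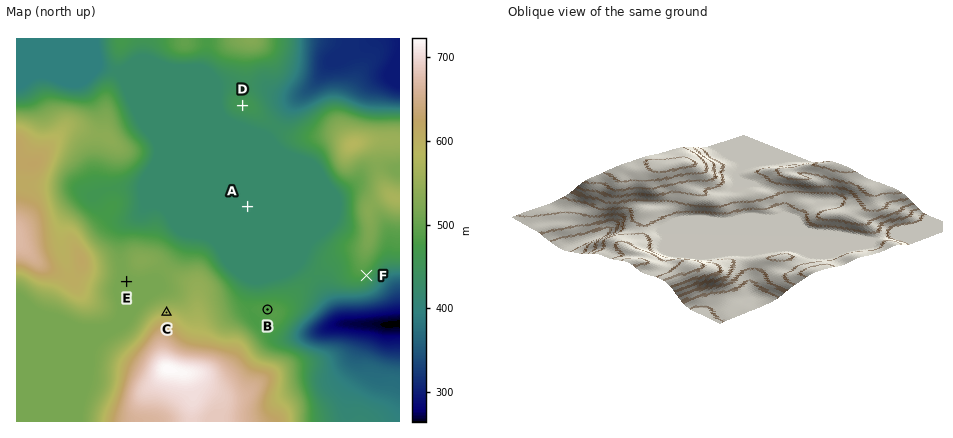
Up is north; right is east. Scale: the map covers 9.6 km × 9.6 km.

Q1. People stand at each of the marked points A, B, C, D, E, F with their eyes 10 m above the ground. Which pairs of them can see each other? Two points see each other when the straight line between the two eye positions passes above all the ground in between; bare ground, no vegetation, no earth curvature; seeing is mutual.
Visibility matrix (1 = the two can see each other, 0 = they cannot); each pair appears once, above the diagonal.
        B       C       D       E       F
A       1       0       1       0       0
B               0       1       0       1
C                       1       1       1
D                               0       0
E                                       0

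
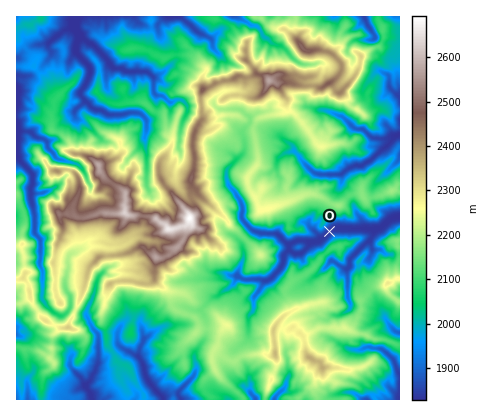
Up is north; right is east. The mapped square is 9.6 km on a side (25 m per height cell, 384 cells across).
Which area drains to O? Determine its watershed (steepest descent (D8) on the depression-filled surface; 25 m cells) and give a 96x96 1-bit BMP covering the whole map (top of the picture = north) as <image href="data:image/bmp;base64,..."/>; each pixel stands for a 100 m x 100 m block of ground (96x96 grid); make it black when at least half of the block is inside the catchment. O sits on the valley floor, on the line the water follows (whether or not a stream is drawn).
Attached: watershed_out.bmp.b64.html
<image width="96" height="96" href="data:image/bmp;base64,Qk2+BAAAAAAAAD4AAAAoAAAAYAAAAGAAAAABAAEAAAAAAIAEAAATCwAAEwsAAAIAAAAAAAAA////AAAAAAAAAAAAAAAAAAAAAAAAAAAAAAAAAAAAAAAAAAAAAAAAAAAAAAAAAAAAAAAAAAAAAAAAAAAAAAAAAAAAAAAAAAAAAAAAAAAAAAAAAAAAAAAAAAAAAAAAAAAAAAAAAAAAAAAAAAAAAAAAAAAAAAAAAAAAAAAAAAAAAAAAAAAAAAAPAAAAAAAAAAAAAAAf/4AAAAAAAAAAAAA//4AAAAAAAAAAAAA//4AAAAAAAAAAAAA//4AAAAAAAAAAAAAf/4AAAAAAAAAAAAAf/wAAAAAAAAAAAAAf/wAAAAAAAAAAAAP//4AAAAAAAAAAAAf//8AAAAAAAAAAAAf//8AAAAAAAAAAAD////AAAAAAAAAAAP////gAAAAAAAAAAf////gAAAAAAAAAAf////AAAAAAAAAAAf////AAAAAAAAAAAf///+AAAAAAAAAAA////+AAAAAAAAAAD/////AAAAAAAAAAH/////gAAAAAAAAAH/////4AAAAAAAAAP/////+AAAAAAAAAH//////AAAAAAAAAH//////gAAAAAAAAH//////wAAAAAAAAH//////wAAAAAAAAA//////4AAAAAAAAAf/////8AAAAAAAAAH//////gAAAAAAAAH//////AAAAAAAAAD//////AAAAAAAAAD/////+AAAAAAAAAD/////8AAAAAAAAAD/////4AAAAAAAAAB/////4AAAAAAAAAB/////4AAAAAAAAAA/////8AAAAAAAAAA/////8AAAAAAAAAA//+H/+AAAAAAAAAA//8A/8AAAAAAAAAA//8AP4AAAAAAAAAA//4ABAAAAAAAAAAA//4AAAAAAAAAAAAA//wAAAAAAAAAAAAA//wAAAAAAAAAAAAA//wAAAAAAAAAAAAA//wAAAAAAAAAAAAA//4AAAAAAAAAAAAA//8AAAAAAAAAAAAAf/+AAAAAAAAAAAAAf/+AAAAAAAAAAAAA//8AAAAAAAAAAAAA//8AAAAAAAAAAAAA//8AAAAAAAAAAAAA//8AAAAAAAAAAAAA//8AAAAAAAAAAAAAf/8AAAAAAAAAAAAAf/4AAAAAAAAAAAAAf/8AAAAAAAAAAAAAP/8AAAAAAAAAAAAAP/+AAAAAAAAAAAAAP//4AAAAAAAAAAAAP///AAAAAAAAAAAAP///AAAAAAAAAAAAP///AAAAAAAAAAAAP///AAAAAAAAAAAAP//+AAAAAAAAAAAAH//8AAAAAAAAAAAAB//4AAAAAAAAAAAAAf/4AAAAAAAAAAAAAB/gAAAAAAAAAAAAAAAAAAAAAAAAAAAAAAAAAAAAAAAAAAAAAAAAAAAAAAAAAAAAAAAAAAAAAAAAAAAAAAAAAAAAAAAAAAAAAAAAAAAAAAAAAAAAAAAAAAAAAAAAAAAAAAAAAAAAAAAAAAAAAAAAAAAAAAAAAAAAAAAAAAAAAAAAAAAAAAAAAAAAAAAAAAAAAAAAAAAAAAAAAAAAAAAAAAAAAAAAAAAAAAAAAAAAAAAAAAAAAAAAAAAAA="/>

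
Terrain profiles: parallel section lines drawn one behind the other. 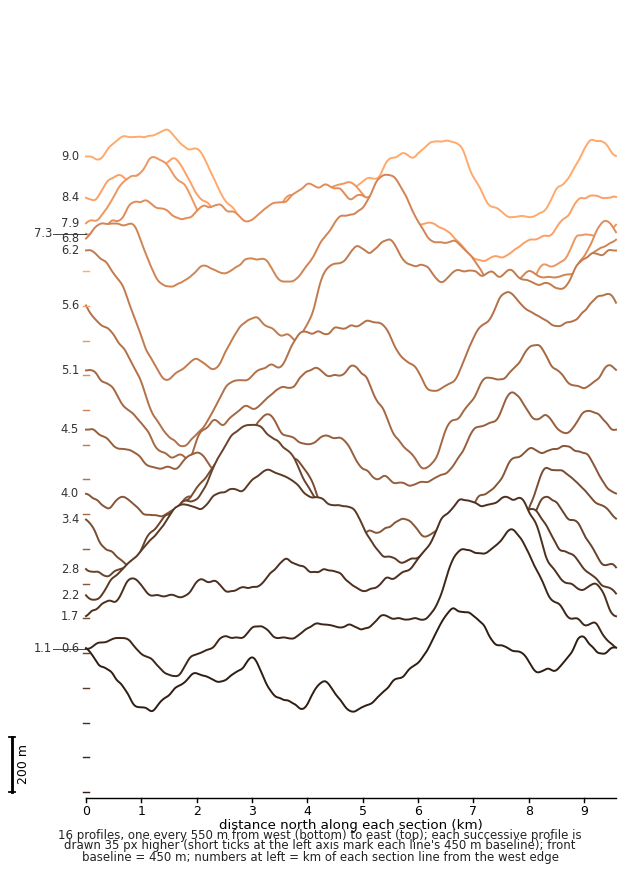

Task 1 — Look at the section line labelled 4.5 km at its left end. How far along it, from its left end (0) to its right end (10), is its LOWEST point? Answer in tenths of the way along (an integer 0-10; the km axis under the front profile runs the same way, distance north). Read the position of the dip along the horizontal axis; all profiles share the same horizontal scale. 6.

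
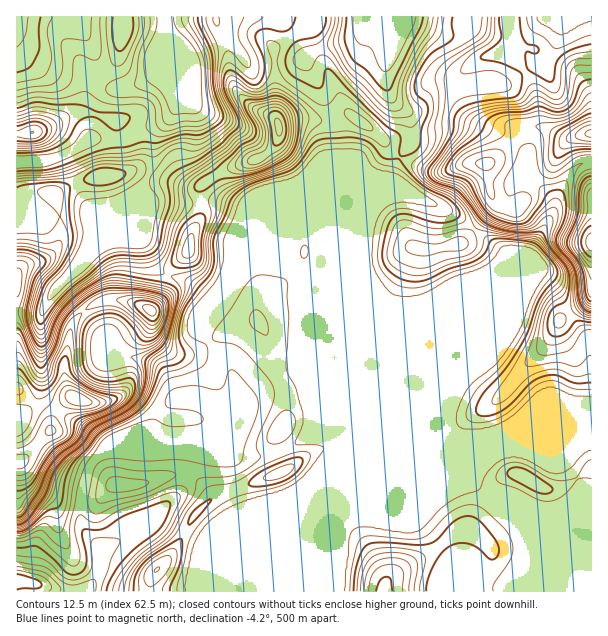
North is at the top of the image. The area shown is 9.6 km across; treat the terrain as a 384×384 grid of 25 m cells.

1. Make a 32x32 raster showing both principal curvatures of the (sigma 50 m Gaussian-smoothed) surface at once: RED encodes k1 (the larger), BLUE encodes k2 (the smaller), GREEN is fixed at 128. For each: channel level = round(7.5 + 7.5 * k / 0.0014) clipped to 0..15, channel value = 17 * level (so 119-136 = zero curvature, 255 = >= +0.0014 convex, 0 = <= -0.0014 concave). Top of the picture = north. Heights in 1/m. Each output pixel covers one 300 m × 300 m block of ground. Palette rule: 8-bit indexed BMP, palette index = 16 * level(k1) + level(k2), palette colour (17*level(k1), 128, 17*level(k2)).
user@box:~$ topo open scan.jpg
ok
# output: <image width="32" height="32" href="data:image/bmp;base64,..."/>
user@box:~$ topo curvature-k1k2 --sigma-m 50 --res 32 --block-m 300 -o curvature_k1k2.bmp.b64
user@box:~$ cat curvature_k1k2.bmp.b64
<image width="32" height="32" href="data:image/bmp;base64,Qk02CAAAAAAAADYEAAAoAAAAIAAAACAAAAABAAgAAAAAAAAEAAATCwAAEwsAAAABAAAAAAAAAIAAABGAAAAigAAAM4AAAESAAABVgAAAZoAAAHeAAACIgAAAmYAAAKqAAAC7gAAAzIAAAN2AAADugAAA/4AAAACAEQARgBEAIoARADOAEQBEgBEAVYARAGaAEQB3gBEAiIARAJmAEQCqgBEAu4ARAMyAEQDdgBEA7oARAP+AEQAAgCIAEYAiACKAIgAzgCIARIAiAFWAIgBmgCIAd4AiAIiAIgCZgCIAqoAiALuAIgDMgCIA3YAiAO6AIgD/gCIAAIAzABGAMwAigDMAM4AzAESAMwBVgDMAZoAzAHeAMwCIgDMAmYAzAKqAMwC7gDMAzIAzAN2AMwDugDMA/4AzAACARAARgEQAIoBEADOARABEgEQAVYBEAGaARAB3gEQAiIBEAJmARACqgEQAu4BEAMyARADdgEQA7oBEAP+ARAAAgFUAEYBVACKAVQAzgFUARIBVAFWAVQBmgFUAd4BVAIiAVQCZgFUAqoBVALuAVQDMgFUA3YBVAO6AVQD/gFUAAIBmABGAZgAigGYAM4BmAESAZgBVgGYAZoBmAHeAZgCIgGYAmYBmAKqAZgC7gGYAzIBmAN2AZgDugGYA/4BmAACAdwARgHcAIoB3ADOAdwBEgHcAVYB3AGaAdwB3gHcAiIB3AJmAdwCqgHcAu4B3AMyAdwDdgHcA7oB3AP+AdwAAgIgAEYCIACKAiAAzgIgARICIAFWAiABmgIgAd4CIAIiAiACZgIgAqoCIALuAiADMgIgA3YCIAO6AiAD/gIgAAICZABGAmQAigJkAM4CZAESAmQBVgJkAZoCZAHeAmQCIgJkAmYCZAKqAmQC7gJkAzICZAN2AmQDugJkA/4CZAACAqgARgKoAIoCqADOAqgBEgKoAVYCqAGaAqgB3gKoAiICqAJmAqgCqgKoAu4CqAMyAqgDdgKoA7oCqAP+AqgAAgLsAEYC7ACKAuwAzgLsARIC7AFWAuwBmgLsAd4C7AIiAuwCZgLsAqoC7ALuAuwDMgLsA3YC7AO6AuwD/gLsAAIDMABGAzAAigMwAM4DMAESAzABVgMwAZoDMAHeAzACIgMwAmYDMAKqAzAC7gMwAzIDMAN2AzADugMwA/4DMAACA3QARgN0AIoDdADOA3QBEgN0AVYDdAGaA3QB3gN0AiIDdAJmA3QCqgN0Au4DdAMyA3QDdgN0A7oDdAP+A3QAAgO4AEYDuACKA7gAzgO4ARIDuAFWA7gBmgO4Ad4DuAIiA7gCZgO4AqoDuALuA7gDMgO4A3YDuAO6A7gD/gO4AAID/ABGA/wAigP8AM4D/AESA/wBVgP8AZoD/AHeA/wCIgP8AmYD/AKqA/wC7gP8AzID/AN2A/wDugP8A/4D/AINjlJWEl6e3hnV3h4eHh4eHh4SoqJd2dneHh3Z3h4d3l5aYqYSFldnJhHd3h4eHh4eHhKiZqJeGd3eYh4d3h4eVhqeXdYaEhdeld3d3h4eHh3eFp4eHlqeHh5iHh3eHh9KCt3SWhoZ0hdeFd3d3h4eHh4eGhXV1l5iYh4eHd4eH+oCng6iGdXVzt7eFdnd3d4d3h4eHd3eGh4iHh4eGh3fmtJVzp6i4p4SEp7emlYSGh4eHh4eHh4eGhoZ2lriXdsm2YnOWmJent6eHdobH6LaFd4eHh4eHh4eHlrjIlYaXyPaDgIKGdnaGh3d3doWExqaHh4eHh4eHh4eGhYV3d4aF1/nYYHN3d4eHh4eGl6iEhoeHh4eHh4eHh4eHh4eHh3WnttKkgYCFh4iHh3eGqJeHh4eHh4d3h4anlYWHd4eHlpW2+fj45pF2h4eHd3aXhoeHh4eHd4eHhpi4p4V3h4bIksfGdJX4k3V2h4d3d4eHh4eHh4d3h4eHhpe3lnWGh8eA94RkdcWShpeHd3eHh3eHh4d3h4eHh4eHdae3l5eX9oD3pXWGpMWzloaHh4iHh4eHd4eHh4eHh3d3hKenl4b2cPjGZXaF+LNyh5eHiIiHh3eHh4eHh4eHh3d1hciodPRwtve2hbf713B3h4eIiId3h4eHh4eHh4eHh3eDubXj93CAt/n398j1tHSHh4iHd3eHh4eGhoWGd4d3d4SWkvjnlYCAlaaEg5KkpYWHh4eHh3d3h4WXmIV0hYeHh2NQ9cnntoOCppaVxtnHg4eHd4eHh3eFqJiYp6enhHd2cJT3hXXHlIeFdWOH6KVzd4d3h4eHh4aHqKinuKeBcIDS+NqGd6eFh4d3hJa414SGd4d3d4eHh5aoh3aEoMbp2JB014eGt3V2h4d2daW2lnR3h4eHd4eHhYWEcmKm6ae4lHLX2NjItaeWhYaWuMilk3Bzhod3h4d3dZKllLa3dpaVgtiBcoSmycjHlZeVt9b36KWShXd3hoWl1fjox6iGhbeUopOSgoOEhIWWqJaFhrjW6KdzdXV1uJV1daiop5Z1lseE+Pm2dXaXhoWEl3WGg4P4ppSXl8e3loaFhZaWl5elx/mGp7amp6iomHV1ZGKk5/q2pZaouIWFdYeXp7jIt6Z1poaGhpeGdYaXhXeDpvaVxpR1h7eHdJWXhpaEg2OlhWS3dnZ2l5eGlnWHd4LopWO1doa3loZ1lriXmId2dqZ0hqd3d4eYhqeXdXd2c9aEhrdlhrd1hnZ1qJent5eXh4Wnl3eHl4d1uJeFh3SGtoWoqJaWlXWHh4WWloWFppeXl3WHhoeHdoaoqJaFlrinhpaGh6mohYeHdnaXmIWWqIZ2d4Y="/>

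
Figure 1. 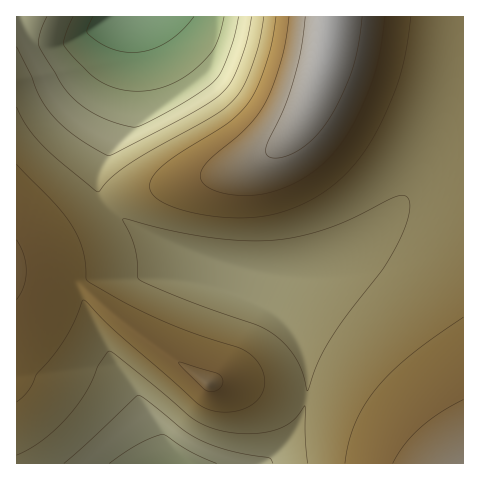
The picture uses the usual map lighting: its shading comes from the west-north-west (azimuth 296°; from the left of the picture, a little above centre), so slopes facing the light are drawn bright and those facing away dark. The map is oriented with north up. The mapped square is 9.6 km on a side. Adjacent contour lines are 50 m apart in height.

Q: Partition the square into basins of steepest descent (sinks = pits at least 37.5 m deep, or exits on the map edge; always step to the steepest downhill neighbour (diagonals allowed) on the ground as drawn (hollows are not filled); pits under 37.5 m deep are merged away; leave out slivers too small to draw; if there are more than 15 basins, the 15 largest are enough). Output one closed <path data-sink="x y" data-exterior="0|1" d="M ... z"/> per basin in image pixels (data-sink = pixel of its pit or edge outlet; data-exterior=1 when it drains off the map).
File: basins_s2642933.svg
<path data-sink="235 270" data-exterior="0" d="M463 16l-130 0-5 38-16 45-17 31-18 18-27 16-23 8-84 18-24 7-50 35-51 22-2 2 0 20 10 2 54 6 44 39 83 59 31 0 87 20 25 10 31 16 46 36 36 0z"/><path data-sink="130 17" data-exterior="1" d="M332 16l-315 0-1 239 53-23 50-35 24-7 84-18 23-8 27-16 18-18 17-31 16-45z"/><path data-sink="173 463" data-exterior="1" d="M18 276l-2 1 1 187 410-1-46-35-39-20-31-9-73-17-31 0-83-59-44-39z"/>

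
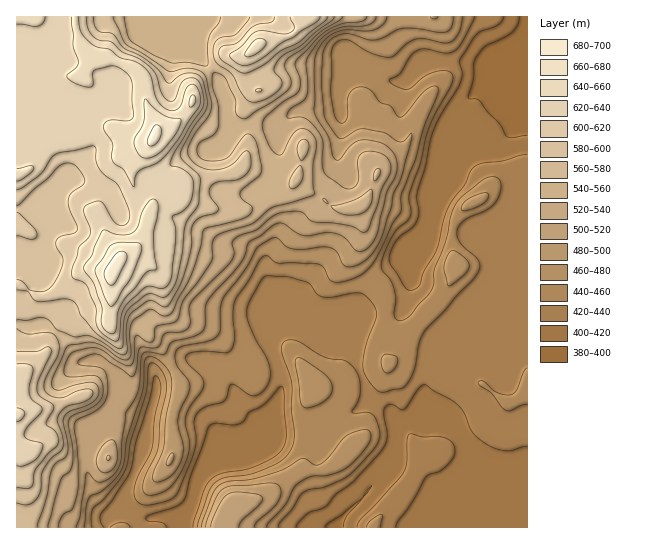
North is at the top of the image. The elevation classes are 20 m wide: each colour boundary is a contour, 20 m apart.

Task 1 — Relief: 395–690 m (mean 505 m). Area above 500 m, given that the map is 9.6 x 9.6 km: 40.7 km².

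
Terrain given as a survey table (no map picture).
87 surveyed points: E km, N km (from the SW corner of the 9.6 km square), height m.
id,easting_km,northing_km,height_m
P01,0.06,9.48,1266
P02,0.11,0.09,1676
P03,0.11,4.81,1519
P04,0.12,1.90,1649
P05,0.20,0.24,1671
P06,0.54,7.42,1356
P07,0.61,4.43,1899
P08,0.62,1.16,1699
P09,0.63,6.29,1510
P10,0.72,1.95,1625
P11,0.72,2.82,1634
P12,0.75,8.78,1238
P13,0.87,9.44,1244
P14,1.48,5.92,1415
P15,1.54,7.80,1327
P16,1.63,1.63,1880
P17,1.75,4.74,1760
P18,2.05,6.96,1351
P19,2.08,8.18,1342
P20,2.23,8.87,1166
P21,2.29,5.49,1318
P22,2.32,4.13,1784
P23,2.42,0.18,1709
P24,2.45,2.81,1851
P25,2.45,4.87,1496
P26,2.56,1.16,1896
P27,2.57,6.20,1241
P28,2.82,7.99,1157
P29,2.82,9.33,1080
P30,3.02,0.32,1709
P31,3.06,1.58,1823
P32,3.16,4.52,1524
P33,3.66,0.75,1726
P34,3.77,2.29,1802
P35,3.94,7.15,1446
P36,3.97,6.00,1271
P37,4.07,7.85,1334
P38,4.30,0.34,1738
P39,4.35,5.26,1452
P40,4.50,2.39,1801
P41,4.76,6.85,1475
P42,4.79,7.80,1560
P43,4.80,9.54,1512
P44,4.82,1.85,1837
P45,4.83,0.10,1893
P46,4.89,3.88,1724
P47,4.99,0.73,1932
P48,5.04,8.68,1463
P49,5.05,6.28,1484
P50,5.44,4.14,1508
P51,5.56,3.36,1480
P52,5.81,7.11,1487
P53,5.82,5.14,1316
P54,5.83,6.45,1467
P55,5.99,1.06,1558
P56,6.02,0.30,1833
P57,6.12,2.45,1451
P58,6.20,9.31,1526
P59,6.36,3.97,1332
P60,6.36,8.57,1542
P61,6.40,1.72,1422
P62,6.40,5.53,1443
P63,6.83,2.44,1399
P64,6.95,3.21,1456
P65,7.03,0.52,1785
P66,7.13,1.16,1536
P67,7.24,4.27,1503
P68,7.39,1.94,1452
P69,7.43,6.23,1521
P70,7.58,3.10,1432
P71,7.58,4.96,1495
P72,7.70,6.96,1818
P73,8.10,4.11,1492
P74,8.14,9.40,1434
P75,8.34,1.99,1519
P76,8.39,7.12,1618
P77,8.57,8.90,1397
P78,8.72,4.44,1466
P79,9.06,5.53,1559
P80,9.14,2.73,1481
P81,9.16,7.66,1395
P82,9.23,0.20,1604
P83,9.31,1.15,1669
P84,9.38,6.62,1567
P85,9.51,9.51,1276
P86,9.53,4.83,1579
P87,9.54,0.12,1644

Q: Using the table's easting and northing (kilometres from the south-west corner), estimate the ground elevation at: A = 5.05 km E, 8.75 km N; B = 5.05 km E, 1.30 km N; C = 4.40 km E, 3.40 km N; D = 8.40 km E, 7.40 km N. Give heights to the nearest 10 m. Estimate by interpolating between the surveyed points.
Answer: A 1460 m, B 1820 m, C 1730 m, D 1510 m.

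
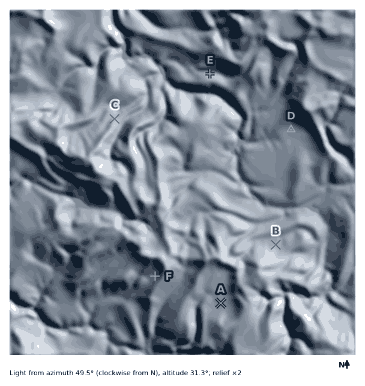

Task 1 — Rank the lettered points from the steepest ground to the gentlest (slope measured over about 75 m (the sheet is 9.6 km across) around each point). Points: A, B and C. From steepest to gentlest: C B A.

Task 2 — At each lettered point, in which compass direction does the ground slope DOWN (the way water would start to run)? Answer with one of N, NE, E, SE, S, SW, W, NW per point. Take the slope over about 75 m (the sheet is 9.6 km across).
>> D S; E N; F W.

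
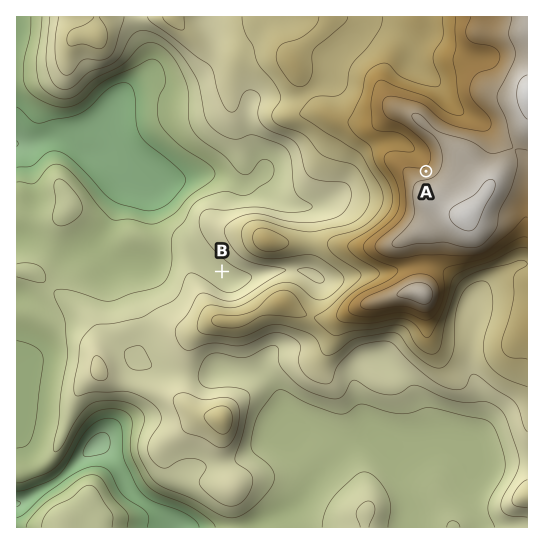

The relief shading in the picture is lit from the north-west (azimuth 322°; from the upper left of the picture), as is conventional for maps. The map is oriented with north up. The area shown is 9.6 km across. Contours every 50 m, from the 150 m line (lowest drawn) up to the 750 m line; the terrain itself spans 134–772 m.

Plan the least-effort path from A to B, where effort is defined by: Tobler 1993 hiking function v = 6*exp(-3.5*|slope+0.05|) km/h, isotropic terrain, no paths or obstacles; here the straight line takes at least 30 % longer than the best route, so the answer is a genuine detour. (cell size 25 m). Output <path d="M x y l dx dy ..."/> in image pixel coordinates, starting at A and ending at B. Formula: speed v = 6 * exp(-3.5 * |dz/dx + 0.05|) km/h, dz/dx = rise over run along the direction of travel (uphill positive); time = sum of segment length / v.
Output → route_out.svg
<path d="M426 171l-3 2-13 0-4 2-3 6 0 20-5 10-8 8-35 18-22 0-16 8-3 2-43 22-44 0-5 2"/>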